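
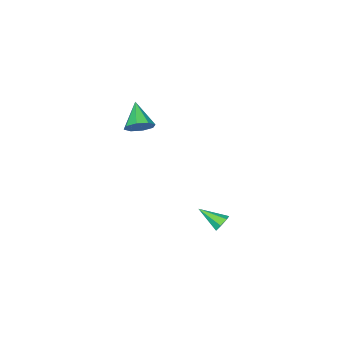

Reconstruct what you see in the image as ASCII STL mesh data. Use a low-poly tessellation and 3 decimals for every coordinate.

solid 
facet normal -0.299 0.814 -0.497
outer loop
vertex 1.455 3.821 -0.663
vertex 1.215 4.012 -0.206
vertex 1.73 4.093 -0.383
endloop
endfacet
facet normal 0.817 -0.371 -0.442
outer loop
vertex 1.455 3.821 -0.663
vertex 1.73 4.093 -0.383
vertex 1.645 2.848 0.506
endloop
endfacet
facet normal -0.299 0.814 -0.498
outer loop
vertex 1.73 4.093 -0.383
vertex 1.215 4.012 -0.206
vertex 1.617 4.304 0.03
endloop
endfacet
facet normal 0.971 0.090 0.220
outer loop
vertex 1.73 4.093 -0.383
vertex 1.617 4.304 0.03
vertex 1.645 2.848 0.506
endloop
endfacet
facet normal -0.299 0.814 -0.497
outer loop
vertex 1.617 4.304 0.03
vertex 1.215 4.012 -0.206
vertex 1.202 4.295 0.265
endloop
endfacet
facet normal 0.468 0.283 0.837
outer loop
vertex 1.617 4.304 0.03
vertex 1.202 4.295 0.265
vertex 1.645 2.848 0.506
endloop
endfacet
facet normal -0.300 0.814 -0.497
outer loop
vertex 1.202 4.295 0.265
vertex 1.215 4.012 -0.206
vertex 0.797 4.073 0.146
endloop
endfacet
facet normal -0.313 0.062 0.948
outer loop
vertex 1.202 4.295 0.265
vertex 0.797 4.073 0.146
vertex 1.645 2.848 0.506
endloop
endfacet
facet normal -0.301 0.813 -0.499
outer loop
vertex 0.797 4.073 0.146
vertex 1.215 4.012 -0.206
vertex 0.707 3.804 -0.238
endloop
endfacet
facet normal -0.785 -0.406 0.468
outer loop
vertex 0.797 4.073 0.146
vertex 0.707 3.804 -0.238
vertex 1.645 2.848 0.506
endloop
endfacet
facet normal -0.301 0.813 -0.498
outer loop
vertex 0.707 3.804 -0.238
vertex 1.215 4.012 -0.206
vertex 1.0 3.692 -0.598
endloop
endfacet
facet normal -0.592 -0.769 -0.242
outer loop
vertex 0.707 3.804 -0.238
vertex 1.0 3.692 -0.598
vertex 1.645 2.848 0.506
endloop
endfacet
facet normal -0.302 0.813 -0.498
outer loop
vertex 1.0 3.692 -0.598
vertex 1.215 4.012 -0.206
vertex 1.455 3.821 -0.663
endloop
endfacet
facet normal 0.121 -0.753 -0.647
outer loop
vertex 1.0 3.692 -0.598
vertex 1.455 3.821 -0.663
vertex 1.645 2.848 0.506
endloop
endfacet
facet normal 0.464 0.643 -0.610
outer loop
vertex 0.612 -3.147 3.066
vertex -0.113 -2.914 2.76
vertex 0.361 -2.666 3.382
endloop
endfacet
facet normal 0.529 -0.256 0.809
outer loop
vertex 0.612 -3.147 3.066
vertex 0.361 -2.666 3.382
vertex -0.887 -3.986 3.78
endloop
endfacet
facet normal 0.464 0.642 -0.610
outer loop
vertex 0.361 -2.666 3.382
vertex -0.113 -2.914 2.76
vertex -0.167 -2.33 3.334
endloop
endfacet
facet normal 0.061 0.235 0.970
outer loop
vertex 0.361 -2.666 3.382
vertex -0.167 -2.33 3.334
vertex -0.887 -3.986 3.78
endloop
endfacet
facet normal 0.464 0.642 -0.610
outer loop
vertex -0.167 -2.33 3.334
vertex -0.113 -2.914 2.76
vertex -0.663 -2.336 2.95
endloop
endfacet
facet normal -0.555 0.433 0.710
outer loop
vertex -0.167 -2.33 3.334
vertex -0.663 -2.336 2.95
vertex -0.887 -3.986 3.78
endloop
endfacet
facet normal 0.464 0.642 -0.610
outer loop
vertex -0.663 -2.336 2.95
vertex -0.113 -2.914 2.76
vertex -0.837 -2.681 2.455
endloop
endfacet
facet normal -0.958 0.222 0.182
outer loop
vertex -0.663 -2.336 2.95
vertex -0.837 -2.681 2.455
vertex -0.887 -3.986 3.78
endloop
endfacet
facet normal 0.464 0.642 -0.610
outer loop
vertex -0.837 -2.681 2.455
vertex -0.113 -2.914 2.76
vertex -0.587 -3.162 2.139
endloop
endfacet
facet normal -0.912 -0.274 -0.304
outer loop
vertex -0.837 -2.681 2.455
vertex -0.587 -3.162 2.139
vertex -0.887 -3.986 3.78
endloop
endfacet
facet normal 0.463 0.642 -0.610
outer loop
vertex -0.587 -3.162 2.139
vertex -0.113 -2.914 2.76
vertex -0.058 -3.498 2.187
endloop
endfacet
facet normal -0.444 -0.766 -0.466
outer loop
vertex -0.587 -3.162 2.139
vertex -0.058 -3.498 2.187
vertex -0.887 -3.986 3.78
endloop
endfacet
facet normal 0.463 0.642 -0.610
outer loop
vertex -0.058 -3.498 2.187
vertex -0.113 -2.914 2.76
vertex 0.438 -3.491 2.571
endloop
endfacet
facet normal 0.173 -0.963 -0.205
outer loop
vertex -0.058 -3.498 2.187
vertex 0.438 -3.491 2.571
vertex -0.887 -3.986 3.78
endloop
endfacet
facet normal 0.464 0.643 -0.610
outer loop
vertex 0.438 -3.491 2.571
vertex -0.113 -2.914 2.76
vertex 0.612 -3.147 3.066
endloop
endfacet
facet normal 0.574 -0.753 0.321
outer loop
vertex 0.438 -3.491 2.571
vertex 0.612 -3.147 3.066
vertex -0.887 -3.986 3.78
endloop
endfacet

endsolid


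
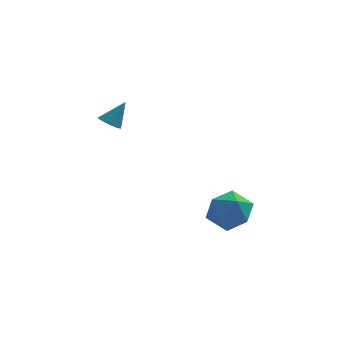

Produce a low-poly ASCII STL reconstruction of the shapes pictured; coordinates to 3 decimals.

solid 
facet normal -0.502 -0.326 -0.801
outer loop
vertex -2.336 2.639 2.379
vertex -2.681 3.038 2.433
vertex -2.224 2.97 2.174
endloop
endfacet
facet normal 0.947 -0.322 -0.003
outer loop
vertex -2.336 2.639 2.379
vertex -2.224 2.97 2.174
vertex -2.059 3.442 3.427
endloop
endfacet
facet normal -0.502 -0.326 -0.801
outer loop
vertex -2.224 2.97 2.174
vertex -2.681 3.038 2.433
vertex -2.38 3.341 2.121
endloop
endfacet
facet normal 0.905 0.345 -0.249
outer loop
vertex -2.224 2.97 2.174
vertex -2.38 3.341 2.121
vertex -2.059 3.442 3.427
endloop
endfacet
facet normal -0.501 -0.327 -0.801
outer loop
vertex -2.38 3.341 2.121
vertex -2.681 3.038 2.433
vertex -2.712 3.534 2.25
endloop
endfacet
facet normal 0.442 0.879 -0.177
outer loop
vertex -2.38 3.341 2.121
vertex -2.712 3.534 2.25
vertex -2.059 3.442 3.427
endloop
endfacet
facet normal -0.502 -0.327 -0.801
outer loop
vertex -2.712 3.534 2.25
vertex -2.681 3.038 2.433
vertex -3.026 3.436 2.487
endloop
endfacet
facet normal -0.173 0.970 0.172
outer loop
vertex -2.712 3.534 2.25
vertex -3.026 3.436 2.487
vertex -2.059 3.442 3.427
endloop
endfacet
facet normal -0.502 -0.327 -0.801
outer loop
vertex -3.026 3.436 2.487
vertex -2.681 3.038 2.433
vertex -3.139 3.105 2.693
endloop
endfacet
facet normal -0.577 0.564 0.590
outer loop
vertex -3.026 3.436 2.487
vertex -3.139 3.105 2.693
vertex -2.059 3.442 3.427
endloop
endfacet
facet normal -0.502 -0.326 -0.801
outer loop
vertex -3.139 3.105 2.693
vertex -2.681 3.038 2.433
vertex -2.983 2.734 2.746
endloop
endfacet
facet normal -0.536 -0.106 0.837
outer loop
vertex -3.139 3.105 2.693
vertex -2.983 2.734 2.746
vertex -2.059 3.442 3.427
endloop
endfacet
facet normal -0.502 -0.326 -0.801
outer loop
vertex -2.983 2.734 2.746
vertex -2.681 3.038 2.433
vertex -2.65 2.541 2.616
endloop
endfacet
facet normal -0.073 -0.640 0.765
outer loop
vertex -2.983 2.734 2.746
vertex -2.65 2.541 2.616
vertex -2.059 3.442 3.427
endloop
endfacet
facet normal -0.503 -0.326 -0.801
outer loop
vertex -2.65 2.541 2.616
vertex -2.681 3.038 2.433
vertex -2.336 2.639 2.379
endloop
endfacet
facet normal 0.542 -0.730 0.416
outer loop
vertex -2.65 2.541 2.616
vertex -2.336 2.639 2.379
vertex -2.059 3.442 3.427
endloop
endfacet
facet normal -0.122 -0.039 0.992
outer loop
vertex 2.195 3.415 -1.519
vertex 1.399 2.708 -1.645
vertex 2.408 2.364 -1.534
endloop
endfacet
facet normal 0.557 0.101 0.825
outer loop
vertex 2.195 3.415 -1.519
vertex 2.408 2.364 -1.534
vertex 3.051 3.048 -2.052
endloop
endfacet
facet normal 0.569 0.698 0.433
outer loop
vertex 2.195 3.415 -1.519
vertex 3.051 3.048 -2.052
vertex 2.439 3.815 -2.484
endloop
endfacet
facet normal -0.103 0.928 0.359
outer loop
vertex 2.195 3.415 -1.519
vertex 2.439 3.815 -2.484
vertex 1.417 3.605 -2.233
endloop
endfacet
facet normal -0.531 0.472 0.704
outer loop
vertex 2.195 3.415 -1.519
vertex 1.417 3.605 -2.233
vertex 1.399 2.708 -1.645
endloop
endfacet
facet normal 0.798 -0.433 0.419
outer loop
vertex 3.051 3.048 -2.052
vertex 2.408 2.364 -1.534
vertex 2.783 2.115 -2.507
endloop
endfacet
facet normal -0.301 -0.660 0.689
outer loop
vertex 2.408 2.364 -1.534
vertex 1.399 2.708 -1.645
vertex 1.761 1.905 -2.256
endloop
endfacet
facet normal -0.960 0.166 0.224
outer loop
vertex 1.399 2.708 -1.645
vertex 1.417 3.605 -2.233
vertex 1.149 2.672 -2.688
endloop
endfacet
facet normal -0.268 0.904 -0.334
outer loop
vertex 1.417 3.605 -2.233
vertex 2.439 3.815 -2.484
vertex 1.792 3.356 -3.206
endloop
endfacet
facet normal 0.819 0.532 -0.215
outer loop
vertex 2.439 3.815 -2.484
vertex 3.051 3.048 -2.052
vertex 2.801 3.012 -3.095
endloop
endfacet
facet normal 0.103 -0.928 -0.359
outer loop
vertex 2.005 2.305 -3.221
vertex 2.783 2.115 -2.507
vertex 1.761 1.905 -2.256
endloop
endfacet
facet normal -0.569 -0.698 -0.433
outer loop
vertex 2.005 2.305 -3.221
vertex 1.761 1.905 -2.256
vertex 1.149 2.672 -2.688
endloop
endfacet
facet normal -0.557 -0.101 -0.825
outer loop
vertex 2.005 2.305 -3.221
vertex 1.149 2.672 -2.688
vertex 1.792 3.356 -3.206
endloop
endfacet
facet normal 0.122 0.039 -0.992
outer loop
vertex 2.005 2.305 -3.221
vertex 1.792 3.356 -3.206
vertex 2.801 3.012 -3.095
endloop
endfacet
facet normal 0.531 -0.472 -0.704
outer loop
vertex 2.005 2.305 -3.221
vertex 2.801 3.012 -3.095
vertex 2.783 2.115 -2.507
endloop
endfacet
facet normal 0.268 -0.904 0.334
outer loop
vertex 1.761 1.905 -2.256
vertex 2.783 2.115 -2.507
vertex 2.408 2.364 -1.534
endloop
endfacet
facet normal -0.819 -0.532 0.215
outer loop
vertex 1.149 2.672 -2.688
vertex 1.761 1.905 -2.256
vertex 1.399 2.708 -1.645
endloop
endfacet
facet normal -0.798 0.433 -0.419
outer loop
vertex 1.792 3.356 -3.206
vertex 1.149 2.672 -2.688
vertex 1.417 3.605 -2.233
endloop
endfacet
facet normal 0.301 0.660 -0.689
outer loop
vertex 2.801 3.012 -3.095
vertex 1.792 3.356 -3.206
vertex 2.439 3.815 -2.484
endloop
endfacet
facet normal 0.960 -0.166 -0.224
outer loop
vertex 2.783 2.115 -2.507
vertex 2.801 3.012 -3.095
vertex 3.051 3.048 -2.052
endloop
endfacet

endsolid


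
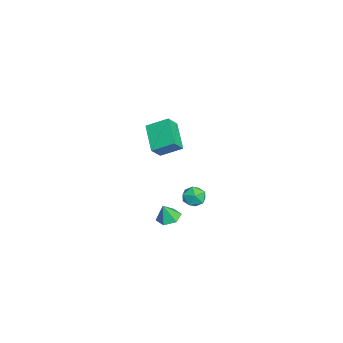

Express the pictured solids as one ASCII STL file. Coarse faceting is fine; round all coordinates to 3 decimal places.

solid 
facet normal 0.279 0.336 0.899
outer loop
vertex -0.561 -1.607 -2.709
vertex -0.711 -2.296 -2.405
vertex -0.011 -2.142 -2.68
endloop
endfacet
facet normal 0.635 0.673 0.380
outer loop
vertex -0.561 -1.607 -2.709
vertex -0.011 -2.142 -2.68
vertex -0.093 -1.71 -3.309
endloop
endfacet
facet normal 0.157 0.987 -0.047
outer loop
vertex -0.561 -1.607 -2.709
vertex -0.093 -1.71 -3.309
vertex -0.844 -1.596 -3.422
endloop
endfacet
facet normal -0.494 0.844 0.209
outer loop
vertex -0.561 -1.607 -2.709
vertex -0.844 -1.596 -3.422
vertex -1.226 -1.958 -2.864
endloop
endfacet
facet normal -0.418 0.441 0.794
outer loop
vertex -0.561 -1.607 -2.709
vertex -1.226 -1.958 -2.864
vertex -0.711 -2.296 -2.405
endloop
endfacet
facet normal 0.983 0.182 -0.003
outer loop
vertex -0.093 -1.71 -3.309
vertex -0.011 -2.142 -2.68
vertex 0.046 -2.462 -3.376
endloop
endfacet
facet normal 0.409 -0.364 0.837
outer loop
vertex -0.011 -2.142 -2.68
vertex -0.711 -2.296 -2.405
vertex -0.336 -2.824 -2.818
endloop
endfacet
facet normal -0.720 -0.193 0.666
outer loop
vertex -0.711 -2.296 -2.405
vertex -1.226 -1.958 -2.864
vertex -1.087 -2.71 -2.931
endloop
endfacet
facet normal -0.843 0.459 -0.280
outer loop
vertex -1.226 -1.958 -2.864
vertex -0.844 -1.596 -3.422
vertex -1.169 -2.278 -3.56
endloop
endfacet
facet normal 0.209 0.690 -0.693
outer loop
vertex -0.844 -1.596 -3.422
vertex -0.093 -1.71 -3.309
vertex -0.469 -2.124 -3.835
endloop
endfacet
facet normal 0.494 -0.844 -0.209
outer loop
vertex -0.619 -2.813 -3.531
vertex 0.046 -2.462 -3.376
vertex -0.336 -2.824 -2.818
endloop
endfacet
facet normal -0.157 -0.987 0.047
outer loop
vertex -0.619 -2.813 -3.531
vertex -0.336 -2.824 -2.818
vertex -1.087 -2.71 -2.931
endloop
endfacet
facet normal -0.635 -0.673 -0.380
outer loop
vertex -0.619 -2.813 -3.531
vertex -1.087 -2.71 -2.931
vertex -1.169 -2.278 -3.56
endloop
endfacet
facet normal -0.279 -0.336 -0.899
outer loop
vertex -0.619 -2.813 -3.531
vertex -1.169 -2.278 -3.56
vertex -0.469 -2.124 -3.835
endloop
endfacet
facet normal 0.418 -0.441 -0.794
outer loop
vertex -0.619 -2.813 -3.531
vertex -0.469 -2.124 -3.835
vertex 0.046 -2.462 -3.376
endloop
endfacet
facet normal 0.843 -0.459 0.280
outer loop
vertex -0.336 -2.824 -2.818
vertex 0.046 -2.462 -3.376
vertex -0.011 -2.142 -2.68
endloop
endfacet
facet normal -0.209 -0.690 0.693
outer loop
vertex -1.087 -2.71 -2.931
vertex -0.336 -2.824 -2.818
vertex -0.711 -2.296 -2.405
endloop
endfacet
facet normal -0.983 -0.182 0.003
outer loop
vertex -1.169 -2.278 -3.56
vertex -1.087 -2.71 -2.931
vertex -1.226 -1.958 -2.864
endloop
endfacet
facet normal -0.409 0.364 -0.837
outer loop
vertex -0.469 -2.124 -3.835
vertex -1.169 -2.278 -3.56
vertex -0.844 -1.596 -3.422
endloop
endfacet
facet normal 0.720 0.193 -0.666
outer loop
vertex 0.046 -2.462 -3.376
vertex -0.469 -2.124 -3.835
vertex -0.093 -1.71 -3.309
endloop
endfacet
facet normal -0.156 0.284 -0.946
outer loop
vertex 2.789 -3.796 -3.032
vertex 2.147 -3.529 -2.846
vertex 2.733 -3.111 -2.817
endloop
endfacet
facet normal 0.929 -0.040 0.368
outer loop
vertex 2.789 -3.796 -3.032
vertex 2.733 -3.111 -2.817
vertex 2.313 -3.831 -1.834
endloop
endfacet
facet normal -0.155 0.283 -0.947
outer loop
vertex 2.733 -3.111 -2.817
vertex 2.147 -3.529 -2.846
vertex 2.091 -2.843 -2.632
endloop
endfacet
facet normal 0.445 0.621 0.645
outer loop
vertex 2.733 -3.111 -2.817
vertex 2.091 -2.843 -2.632
vertex 2.313 -3.831 -1.834
endloop
endfacet
facet normal -0.155 0.283 -0.947
outer loop
vertex 2.091 -2.843 -2.632
vertex 2.147 -3.529 -2.846
vertex 1.505 -3.261 -2.661
endloop
endfacet
facet normal -0.406 0.517 0.753
outer loop
vertex 2.091 -2.843 -2.632
vertex 1.505 -3.261 -2.661
vertex 2.313 -3.831 -1.834
endloop
endfacet
facet normal -0.155 0.283 -0.947
outer loop
vertex 1.505 -3.261 -2.661
vertex 2.147 -3.529 -2.846
vertex 1.561 -3.946 -2.875
endloop
endfacet
facet normal -0.773 -0.246 0.585
outer loop
vertex 1.505 -3.261 -2.661
vertex 1.561 -3.946 -2.875
vertex 2.313 -3.831 -1.834
endloop
endfacet
facet normal -0.155 0.283 -0.947
outer loop
vertex 1.561 -3.946 -2.875
vertex 2.147 -3.529 -2.846
vertex 2.203 -4.214 -3.06
endloop
endfacet
facet normal -0.289 -0.906 0.309
outer loop
vertex 1.561 -3.946 -2.875
vertex 2.203 -4.214 -3.06
vertex 2.313 -3.831 -1.834
endloop
endfacet
facet normal -0.157 0.283 -0.946
outer loop
vertex 2.203 -4.214 -3.06
vertex 2.147 -3.529 -2.846
vertex 2.789 -3.796 -3.032
endloop
endfacet
facet normal 0.563 -0.802 0.200
outer loop
vertex 2.203 -4.214 -3.06
vertex 2.789 -3.796 -3.032
vertex 2.313 -3.831 -1.834
endloop
endfacet
facet normal -0.530 0.444 -0.722
outer loop
vertex 1.88 -3.088 4.297
vertex 3.389 -2.754 3.395
vertex 1.761 -4.262 3.663
endloop
endfacet
facet normal -0.843 -0.187 0.504
outer loop
vertex 2.291 -4.706 4.385
vertex 1.88 -3.088 4.297
vertex 1.761 -4.262 3.663
endloop
endfacet
facet normal -0.530 0.444 -0.722
outer loop
vertex 1.761 -4.262 3.663
vertex 3.389 -2.754 3.395
vertex 3.27 -3.928 2.76
endloop
endfacet
facet normal -0.089 -0.876 -0.473
outer loop
vertex 3.27 -3.928 2.76
vertex 2.291 -4.706 4.385
vertex 1.761 -4.262 3.663
endloop
endfacet
facet normal 0.089 0.876 0.473
outer loop
vertex 1.88 -3.088 4.297
vertex 3.919 -3.198 4.117
vertex 3.389 -2.754 3.395
endloop
endfacet
facet normal -0.844 -0.187 0.504
outer loop
vertex 2.41 -3.532 5.02
vertex 1.88 -3.088 4.297
vertex 2.291 -4.706 4.385
endloop
endfacet
facet normal 0.089 0.877 0.473
outer loop
vertex 2.41 -3.532 5.02
vertex 3.919 -3.198 4.117
vertex 1.88 -3.088 4.297
endloop
endfacet
facet normal 0.843 0.187 -0.504
outer loop
vertex 3.389 -2.754 3.395
vertex 3.919 -3.198 4.117
vertex 3.27 -3.928 2.76
endloop
endfacet
facet normal -0.089 -0.876 -0.473
outer loop
vertex 3.8 -4.372 3.483
vertex 2.291 -4.706 4.385
vertex 3.27 -3.928 2.76
endloop
endfacet
facet normal 0.843 0.187 -0.504
outer loop
vertex 3.27 -3.928 2.76
vertex 3.919 -3.198 4.117
vertex 3.8 -4.372 3.483
endloop
endfacet
facet normal 0.530 -0.444 0.722
outer loop
vertex 3.8 -4.372 3.483
vertex 2.41 -3.532 5.02
vertex 2.291 -4.706 4.385
endloop
endfacet
facet normal 0.530 -0.444 0.722
outer loop
vertex 3.919 -3.198 4.117
vertex 2.41 -3.532 5.02
vertex 3.8 -4.372 3.483
endloop
endfacet

endsolid


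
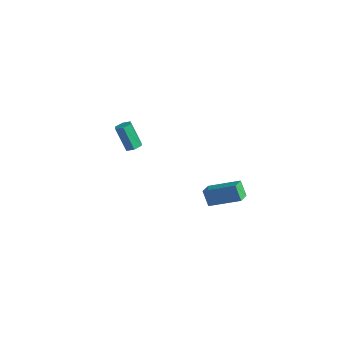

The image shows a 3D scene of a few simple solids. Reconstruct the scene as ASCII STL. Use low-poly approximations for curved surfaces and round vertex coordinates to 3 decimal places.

solid 
facet normal -0.547 0.217 0.809
outer loop
vertex 4.221 -0.859 -2.053
vertex 4.019 -0.065 -2.403
vertex 2.618 -1.651 -2.924
endloop
endfacet
facet normal 0.227 -0.891 0.393
outer loop
vertex 3.181 -1.875 -3.757
vertex 4.221 -0.859 -2.053
vertex 2.618 -1.651 -2.924
endloop
endfacet
facet normal -0.547 0.217 0.809
outer loop
vertex 2.618 -1.651 -2.924
vertex 4.019 -0.065 -2.403
vertex 2.415 -0.858 -3.274
endloop
endfacet
facet normal -0.806 -0.399 -0.437
outer loop
vertex 2.415 -0.858 -3.274
vertex 3.181 -1.875 -3.757
vertex 2.618 -1.651 -2.924
endloop
endfacet
facet normal 0.806 0.398 0.438
outer loop
vertex 4.221 -0.859 -2.053
vertex 4.582 -0.289 -3.236
vertex 4.019 -0.065 -2.403
endloop
endfacet
facet normal 0.227 -0.891 0.393
outer loop
vertex 4.785 -1.082 -2.886
vertex 4.221 -0.859 -2.053
vertex 3.181 -1.875 -3.757
endloop
endfacet
facet normal 0.805 0.400 0.438
outer loop
vertex 4.785 -1.082 -2.886
vertex 4.582 -0.289 -3.236
vertex 4.221 -0.859 -2.053
endloop
endfacet
facet normal -0.227 0.891 -0.393
outer loop
vertex 4.019 -0.065 -2.403
vertex 4.582 -0.289 -3.236
vertex 2.415 -0.858 -3.274
endloop
endfacet
facet normal -0.806 -0.398 -0.439
outer loop
vertex 2.979 -1.081 -4.107
vertex 3.181 -1.875 -3.757
vertex 2.415 -0.858 -3.274
endloop
endfacet
facet normal -0.227 0.891 -0.392
outer loop
vertex 2.415 -0.858 -3.274
vertex 4.582 -0.289 -3.236
vertex 2.979 -1.081 -4.107
endloop
endfacet
facet normal 0.547 -0.217 -0.809
outer loop
vertex 2.979 -1.081 -4.107
vertex 4.785 -1.082 -2.886
vertex 3.181 -1.875 -3.757
endloop
endfacet
facet normal 0.547 -0.217 -0.809
outer loop
vertex 4.582 -0.289 -3.236
vertex 4.785 -1.082 -2.886
vertex 2.979 -1.081 -4.107
endloop
endfacet
facet normal 0.547 -0.099 -0.831
outer loop
vertex -2.762 -0.15 -3.371
vertex -3.201 -0.311 -3.641
vertex -3.074 0.213 -3.62
endloop
endfacet
facet normal 0.605 0.733 0.311
outer loop
vertex -2.762 -0.15 -3.371
vertex -3.074 0.213 -3.62
vertex -3.66 0.013 -2.009
endloop
endfacet
facet normal 0.604 0.734 0.311
outer loop
vertex -3.66 0.013 -2.009
vertex -3.074 0.213 -3.62
vertex -3.973 0.376 -2.258
endloop
endfacet
facet normal -0.547 0.098 0.831
outer loop
vertex -3.66 0.013 -2.009
vertex -3.973 0.376 -2.258
vertex -4.099 -0.149 -2.279
endloop
endfacet
facet normal 0.547 -0.099 -0.831
outer loop
vertex -3.074 0.213 -3.62
vertex -3.201 -0.311 -3.641
vertex -3.513 0.052 -3.89
endloop
endfacet
facet normal -0.198 0.949 -0.244
outer loop
vertex -3.074 0.213 -3.62
vertex -3.513 0.052 -3.89
vertex -3.973 0.376 -2.258
endloop
endfacet
facet normal -0.198 0.949 -0.244
outer loop
vertex -3.973 0.376 -2.258
vertex -3.513 0.052 -3.89
vertex -4.411 0.215 -2.528
endloop
endfacet
facet normal -0.548 0.098 0.831
outer loop
vertex -3.973 0.376 -2.258
vertex -4.411 0.215 -2.528
vertex -4.099 -0.149 -2.279
endloop
endfacet
facet normal 0.548 -0.099 -0.831
outer loop
vertex -3.513 0.052 -3.89
vertex -3.201 -0.311 -3.641
vertex -3.64 -0.473 -3.911
endloop
endfacet
facet normal -0.803 0.216 -0.555
outer loop
vertex -3.513 0.052 -3.89
vertex -3.64 -0.473 -3.911
vertex -4.411 0.215 -2.528
endloop
endfacet
facet normal -0.803 0.216 -0.555
outer loop
vertex -4.411 0.215 -2.528
vertex -3.64 -0.473 -3.911
vertex -4.538 -0.31 -2.549
endloop
endfacet
facet normal -0.547 0.099 0.831
outer loop
vertex -4.411 0.215 -2.528
vertex -4.538 -0.31 -2.549
vertex -4.099 -0.149 -2.279
endloop
endfacet
facet normal 0.547 -0.098 -0.831
outer loop
vertex -3.64 -0.473 -3.911
vertex -3.201 -0.311 -3.641
vertex -3.327 -0.836 -3.662
endloop
endfacet
facet normal -0.604 -0.734 -0.310
outer loop
vertex -3.64 -0.473 -3.911
vertex -3.327 -0.836 -3.662
vertex -4.538 -0.31 -2.549
endloop
endfacet
facet normal -0.605 -0.733 -0.311
outer loop
vertex -4.538 -0.31 -2.549
vertex -3.327 -0.836 -3.662
vertex -4.226 -0.673 -2.3
endloop
endfacet
facet normal -0.547 0.099 0.831
outer loop
vertex -4.538 -0.31 -2.549
vertex -4.226 -0.673 -2.3
vertex -4.099 -0.149 -2.279
endloop
endfacet
facet normal 0.548 -0.098 -0.831
outer loop
vertex -3.327 -0.836 -3.662
vertex -3.201 -0.311 -3.641
vertex -2.889 -0.675 -3.392
endloop
endfacet
facet normal 0.198 -0.949 0.244
outer loop
vertex -3.327 -0.836 -3.662
vertex -2.889 -0.675 -3.392
vertex -4.226 -0.673 -2.3
endloop
endfacet
facet normal 0.198 -0.949 0.244
outer loop
vertex -4.226 -0.673 -2.3
vertex -2.889 -0.675 -3.392
vertex -3.787 -0.512 -2.03
endloop
endfacet
facet normal -0.547 0.099 0.831
outer loop
vertex -4.226 -0.673 -2.3
vertex -3.787 -0.512 -2.03
vertex -4.099 -0.149 -2.279
endloop
endfacet
facet normal 0.547 -0.099 -0.831
outer loop
vertex -2.889 -0.675 -3.392
vertex -3.201 -0.311 -3.641
vertex -2.762 -0.15 -3.371
endloop
endfacet
facet normal 0.803 -0.216 0.555
outer loop
vertex -2.889 -0.675 -3.392
vertex -2.762 -0.15 -3.371
vertex -3.787 -0.512 -2.03
endloop
endfacet
facet normal 0.803 -0.216 0.555
outer loop
vertex -3.787 -0.512 -2.03
vertex -2.762 -0.15 -3.371
vertex -3.66 0.013 -2.009
endloop
endfacet
facet normal -0.548 0.099 0.831
outer loop
vertex -3.787 -0.512 -2.03
vertex -3.66 0.013 -2.009
vertex -4.099 -0.149 -2.279
endloop
endfacet

endsolid


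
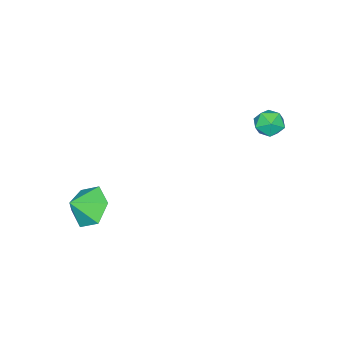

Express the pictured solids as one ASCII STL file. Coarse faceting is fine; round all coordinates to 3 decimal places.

solid 
facet normal -0.722 0.333 -0.607
outer loop
vertex 2.995 -3.752 -2.676
vertex 2.361 -3.765 -1.929
vertex 2.886 -2.958 -2.111
endloop
endfacet
facet normal 0.985 0.167 -0.044
outer loop
vertex 2.995 -3.752 -2.676
vertex 2.886 -2.958 -2.111
vertex 3.119 -4.115 -1.291
endloop
endfacet
facet normal -0.722 0.333 -0.607
outer loop
vertex 2.886 -2.958 -2.111
vertex 2.361 -3.765 -1.929
vertex 2.252 -2.972 -1.364
endloop
endfacet
facet normal 0.644 0.524 0.557
outer loop
vertex 2.886 -2.958 -2.111
vertex 2.252 -2.972 -1.364
vertex 3.119 -4.115 -1.291
endloop
endfacet
facet normal -0.722 0.333 -0.606
outer loop
vertex 2.252 -2.972 -1.364
vertex 2.361 -3.765 -1.929
vertex 1.727 -3.779 -1.181
endloop
endfacet
facet normal 0.114 0.149 0.982
outer loop
vertex 2.252 -2.972 -1.364
vertex 1.727 -3.779 -1.181
vertex 3.119 -4.115 -1.291
endloop
endfacet
facet normal -0.722 0.333 -0.606
outer loop
vertex 1.727 -3.779 -1.181
vertex 2.361 -3.765 -1.929
vertex 1.836 -4.572 -1.746
endloop
endfacet
facet normal -0.078 -0.586 0.807
outer loop
vertex 1.727 -3.779 -1.181
vertex 1.836 -4.572 -1.746
vertex 3.119 -4.115 -1.291
endloop
endfacet
facet normal -0.722 0.332 -0.607
outer loop
vertex 1.836 -4.572 -1.746
vertex 2.361 -3.765 -1.929
vertex 2.47 -4.559 -2.493
endloop
endfacet
facet normal 0.263 -0.943 0.206
outer loop
vertex 1.836 -4.572 -1.746
vertex 2.47 -4.559 -2.493
vertex 3.119 -4.115 -1.291
endloop
endfacet
facet normal -0.722 0.332 -0.607
outer loop
vertex 2.47 -4.559 -2.493
vertex 2.361 -3.765 -1.929
vertex 2.995 -3.752 -2.676
endloop
endfacet
facet normal 0.794 -0.567 -0.220
outer loop
vertex 2.47 -4.559 -2.493
vertex 2.995 -3.752 -2.676
vertex 3.119 -4.115 -1.291
endloop
endfacet
facet normal -0.599 0.737 0.312
outer loop
vertex -3.065 1.292 1.976
vertex -2.719 1.324 2.565
vertex -2.525 1.707 2.033
endloop
endfacet
facet normal -0.532 0.747 -0.399
outer loop
vertex -3.065 1.292 1.976
vertex -2.525 1.707 2.033
vertex -2.615 1.339 1.464
endloop
endfacet
facet normal -0.751 0.116 -0.650
outer loop
vertex -3.065 1.292 1.976
vertex -2.615 1.339 1.464
vertex -2.865 0.729 1.644
endloop
endfacet
facet normal -0.954 -0.284 -0.094
outer loop
vertex -3.065 1.292 1.976
vertex -2.865 0.729 1.644
vertex -2.929 0.72 2.324
endloop
endfacet
facet normal -0.860 0.100 0.500
outer loop
vertex -3.065 1.292 1.976
vertex -2.929 0.72 2.324
vertex -2.719 1.324 2.565
endloop
endfacet
facet normal 0.162 0.817 -0.554
outer loop
vertex -2.615 1.339 1.464
vertex -2.525 1.707 2.033
vertex -1.991 1.4 1.736
endloop
endfacet
facet normal 0.053 0.801 0.596
outer loop
vertex -2.525 1.707 2.033
vertex -2.719 1.324 2.565
vertex -2.055 1.391 2.416
endloop
endfacet
facet normal -0.370 -0.231 0.900
outer loop
vertex -2.719 1.324 2.565
vertex -2.929 0.72 2.324
vertex -2.305 0.781 2.596
endloop
endfacet
facet normal -0.523 -0.850 -0.060
outer loop
vertex -2.929 0.72 2.324
vertex -2.865 0.729 1.644
vertex -2.395 0.413 2.027
endloop
endfacet
facet normal -0.195 -0.203 -0.960
outer loop
vertex -2.865 0.729 1.644
vertex -2.615 1.339 1.464
vertex -2.201 0.796 1.495
endloop
endfacet
facet normal 0.954 0.284 0.094
outer loop
vertex -1.855 0.828 2.084
vertex -1.991 1.4 1.736
vertex -2.055 1.391 2.416
endloop
endfacet
facet normal 0.751 -0.116 0.650
outer loop
vertex -1.855 0.828 2.084
vertex -2.055 1.391 2.416
vertex -2.305 0.781 2.596
endloop
endfacet
facet normal 0.532 -0.747 0.399
outer loop
vertex -1.855 0.828 2.084
vertex -2.305 0.781 2.596
vertex -2.395 0.413 2.027
endloop
endfacet
facet normal 0.599 -0.737 -0.312
outer loop
vertex -1.855 0.828 2.084
vertex -2.395 0.413 2.027
vertex -2.201 0.796 1.495
endloop
endfacet
facet normal 0.860 -0.100 -0.500
outer loop
vertex -1.855 0.828 2.084
vertex -2.201 0.796 1.495
vertex -1.991 1.4 1.736
endloop
endfacet
facet normal 0.523 0.850 0.060
outer loop
vertex -2.055 1.391 2.416
vertex -1.991 1.4 1.736
vertex -2.525 1.707 2.033
endloop
endfacet
facet normal 0.195 0.203 0.960
outer loop
vertex -2.305 0.781 2.596
vertex -2.055 1.391 2.416
vertex -2.719 1.324 2.565
endloop
endfacet
facet normal -0.162 -0.817 0.554
outer loop
vertex -2.395 0.413 2.027
vertex -2.305 0.781 2.596
vertex -2.929 0.72 2.324
endloop
endfacet
facet normal -0.053 -0.801 -0.596
outer loop
vertex -2.201 0.796 1.495
vertex -2.395 0.413 2.027
vertex -2.865 0.729 1.644
endloop
endfacet
facet normal 0.370 0.231 -0.900
outer loop
vertex -1.991 1.4 1.736
vertex -2.201 0.796 1.495
vertex -2.615 1.339 1.464
endloop
endfacet

endsolid


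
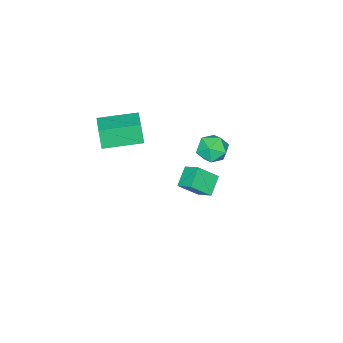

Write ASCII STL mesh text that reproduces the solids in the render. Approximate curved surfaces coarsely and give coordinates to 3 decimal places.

solid 
facet normal -0.815 -0.250 0.523
outer loop
vertex -3.196 -0.467 -2.79
vertex -4.04 0.227 -3.773
vertex -3.286 -1.422 -3.387
endloop
endfacet
facet normal 0.575 -0.472 0.668
outer loop
vertex -2.26 -1.107 -4.047
vertex -3.196 -0.467 -2.79
vertex -3.286 -1.422 -3.387
endloop
endfacet
facet normal -0.814 -0.250 0.524
outer loop
vertex -3.286 -1.422 -3.387
vertex -4.04 0.227 -3.773
vertex -4.131 -0.728 -4.37
endloop
endfacet
facet normal -0.080 -0.845 -0.528
outer loop
vertex -4.131 -0.728 -4.37
vertex -2.26 -1.107 -4.047
vertex -3.286 -1.422 -3.387
endloop
endfacet
facet normal 0.080 0.845 0.528
outer loop
vertex -3.196 -0.467 -2.79
vertex -3.014 0.542 -4.433
vertex -4.04 0.227 -3.773
endloop
endfacet
facet normal 0.574 -0.473 0.668
outer loop
vertex -2.169 -0.152 -3.45
vertex -3.196 -0.467 -2.79
vertex -2.26 -1.107 -4.047
endloop
endfacet
facet normal 0.080 0.845 0.528
outer loop
vertex -2.169 -0.152 -3.45
vertex -3.014 0.542 -4.433
vertex -3.196 -0.467 -2.79
endloop
endfacet
facet normal -0.575 0.472 -0.668
outer loop
vertex -4.04 0.227 -3.773
vertex -3.014 0.542 -4.433
vertex -4.131 -0.728 -4.37
endloop
endfacet
facet normal -0.080 -0.845 -0.528
outer loop
vertex -3.104 -0.413 -5.03
vertex -2.26 -1.107 -4.047
vertex -4.131 -0.728 -4.37
endloop
endfacet
facet normal -0.574 0.472 -0.669
outer loop
vertex -4.131 -0.728 -4.37
vertex -3.014 0.542 -4.433
vertex -3.104 -0.413 -5.03
endloop
endfacet
facet normal 0.815 0.250 -0.523
outer loop
vertex -3.104 -0.413 -5.03
vertex -2.169 -0.152 -3.45
vertex -2.26 -1.107 -4.047
endloop
endfacet
facet normal 0.814 0.250 -0.523
outer loop
vertex -3.014 0.542 -4.433
vertex -2.169 -0.152 -3.45
vertex -3.104 -0.413 -5.03
endloop
endfacet
facet normal 0.145 0.640 0.755
outer loop
vertex -0.538 3.308 2.853
vertex -0.869 2.689 3.441
vertex 0.026 2.709 3.252
endloop
endfacet
facet normal 0.624 0.745 0.237
outer loop
vertex -0.538 3.308 2.853
vertex 0.026 2.709 3.252
vertex 0.124 2.909 2.365
endloop
endfacet
facet normal 0.269 0.892 -0.365
outer loop
vertex -0.538 3.308 2.853
vertex 0.124 2.909 2.365
vertex -0.71 3.013 2.005
endloop
endfacet
facet normal -0.430 0.876 -0.218
outer loop
vertex -0.538 3.308 2.853
vertex -0.71 3.013 2.005
vertex -1.324 2.877 2.669
endloop
endfacet
facet normal -0.506 0.721 0.474
outer loop
vertex -0.538 3.308 2.853
vertex -1.324 2.877 2.669
vertex -0.869 2.689 3.441
endloop
endfacet
facet normal 0.981 0.137 0.139
outer loop
vertex 0.124 2.909 2.365
vertex 0.026 2.709 3.252
vertex 0.204 2.043 2.651
endloop
endfacet
facet normal 0.207 -0.036 0.978
outer loop
vertex 0.026 2.709 3.252
vertex -0.869 2.689 3.441
vertex -0.41 1.907 3.315
endloop
endfacet
facet normal -0.847 0.094 0.522
outer loop
vertex -0.869 2.689 3.441
vertex -1.324 2.877 2.669
vertex -1.244 2.011 2.955
endloop
endfacet
facet normal -0.723 0.346 -0.598
outer loop
vertex -1.324 2.877 2.669
vertex -0.71 3.013 2.005
vertex -1.146 2.211 2.068
endloop
endfacet
facet normal 0.407 0.373 -0.834
outer loop
vertex -0.71 3.013 2.005
vertex 0.124 2.909 2.365
vertex -0.251 2.231 1.879
endloop
endfacet
facet normal 0.430 -0.876 0.218
outer loop
vertex -0.582 1.612 2.467
vertex 0.204 2.043 2.651
vertex -0.41 1.907 3.315
endloop
endfacet
facet normal -0.269 -0.892 0.365
outer loop
vertex -0.582 1.612 2.467
vertex -0.41 1.907 3.315
vertex -1.244 2.011 2.955
endloop
endfacet
facet normal -0.624 -0.745 -0.237
outer loop
vertex -0.582 1.612 2.467
vertex -1.244 2.011 2.955
vertex -1.146 2.211 2.068
endloop
endfacet
facet normal -0.145 -0.640 -0.755
outer loop
vertex -0.582 1.612 2.467
vertex -1.146 2.211 2.068
vertex -0.251 2.231 1.879
endloop
endfacet
facet normal 0.506 -0.721 -0.474
outer loop
vertex -0.582 1.612 2.467
vertex -0.251 2.231 1.879
vertex 0.204 2.043 2.651
endloop
endfacet
facet normal 0.723 -0.346 0.598
outer loop
vertex -0.41 1.907 3.315
vertex 0.204 2.043 2.651
vertex 0.026 2.709 3.252
endloop
endfacet
facet normal -0.407 -0.373 0.834
outer loop
vertex -1.244 2.011 2.955
vertex -0.41 1.907 3.315
vertex -0.869 2.689 3.441
endloop
endfacet
facet normal -0.981 -0.137 -0.139
outer loop
vertex -1.146 2.211 2.068
vertex -1.244 2.011 2.955
vertex -1.324 2.877 2.669
endloop
endfacet
facet normal -0.207 0.036 -0.978
outer loop
vertex -0.251 2.231 1.879
vertex -1.146 2.211 2.068
vertex -0.71 3.013 2.005
endloop
endfacet
facet normal 0.847 -0.094 -0.522
outer loop
vertex 0.204 2.043 2.651
vertex -0.251 2.231 1.879
vertex 0.124 2.909 2.365
endloop
endfacet
facet normal -0.685 -0.683 -0.253
outer loop
vertex 1.057 -3.611 2.657
vertex -0.462 -2.161 2.855
vertex 1.195 -3.303 1.453
endloop
endfacet
facet normal 0.720 -0.688 -0.093
outer loop
vertex 2.202 -2.299 1.825
vertex 1.057 -3.611 2.657
vertex 1.195 -3.303 1.453
endloop
endfacet
facet normal -0.685 -0.683 -0.253
outer loop
vertex 1.195 -3.303 1.453
vertex -0.462 -2.161 2.855
vertex -0.324 -1.853 1.651
endloop
endfacet
facet normal 0.110 0.247 -0.963
outer loop
vertex -0.324 -1.853 1.651
vertex 2.202 -2.299 1.825
vertex 1.195 -3.303 1.453
endloop
endfacet
facet normal -0.110 -0.247 0.963
outer loop
vertex 1.057 -3.611 2.657
vertex 0.545 -1.157 3.227
vertex -0.462 -2.161 2.855
endloop
endfacet
facet normal 0.720 -0.688 -0.093
outer loop
vertex 2.064 -2.607 3.029
vertex 1.057 -3.611 2.657
vertex 2.202 -2.299 1.825
endloop
endfacet
facet normal -0.110 -0.247 0.963
outer loop
vertex 2.064 -2.607 3.029
vertex 0.545 -1.157 3.227
vertex 1.057 -3.611 2.657
endloop
endfacet
facet normal -0.720 0.688 0.093
outer loop
vertex -0.462 -2.161 2.855
vertex 0.545 -1.157 3.227
vertex -0.324 -1.853 1.651
endloop
endfacet
facet normal 0.110 0.247 -0.963
outer loop
vertex 0.683 -0.849 2.023
vertex 2.202 -2.299 1.825
vertex -0.324 -1.853 1.651
endloop
endfacet
facet normal -0.720 0.688 0.093
outer loop
vertex -0.324 -1.853 1.651
vertex 0.545 -1.157 3.227
vertex 0.683 -0.849 2.023
endloop
endfacet
facet normal 0.685 0.683 0.253
outer loop
vertex 0.683 -0.849 2.023
vertex 2.064 -2.607 3.029
vertex 2.202 -2.299 1.825
endloop
endfacet
facet normal 0.685 0.683 0.253
outer loop
vertex 0.545 -1.157 3.227
vertex 2.064 -2.607 3.029
vertex 0.683 -0.849 2.023
endloop
endfacet

endsolid


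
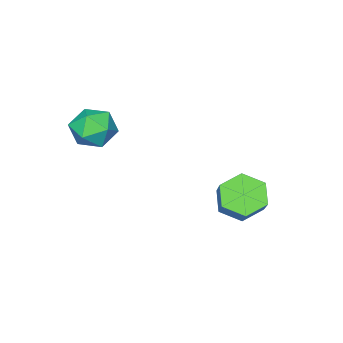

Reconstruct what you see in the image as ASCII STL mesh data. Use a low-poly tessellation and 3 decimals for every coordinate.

solid 
facet normal -0.502 -0.518 -0.692
outer loop
vertex 0.023 0.265 -4.397
vertex -0.366 -0.158 -3.798
vertex -0.694 0.547 -4.088
endloop
endfacet
facet normal 0.042 0.785 -0.618
outer loop
vertex 0.023 0.265 -4.397
vertex -0.694 0.547 -4.088
vertex 0.715 0.981 -3.441
endloop
endfacet
facet normal 0.043 0.784 -0.619
outer loop
vertex 0.715 0.981 -3.441
vertex -0.694 0.547 -4.088
vertex -0.002 1.263 -3.133
endloop
endfacet
facet normal 0.501 0.519 0.692
outer loop
vertex 0.715 0.981 -3.441
vertex -0.002 1.263 -3.133
vertex 0.326 0.558 -2.842
endloop
endfacet
facet normal -0.502 -0.518 -0.692
outer loop
vertex -0.694 0.547 -4.088
vertex -0.366 -0.158 -3.798
vertex -1.083 0.124 -3.489
endloop
endfacet
facet normal -0.727 0.686 0.012
outer loop
vertex -0.694 0.547 -4.088
vertex -1.083 0.124 -3.489
vertex -0.002 1.263 -3.133
endloop
endfacet
facet normal -0.727 0.686 0.012
outer loop
vertex -0.002 1.263 -3.133
vertex -1.083 0.124 -3.489
vertex -0.391 0.84 -2.534
endloop
endfacet
facet normal 0.501 0.519 0.692
outer loop
vertex -0.002 1.263 -3.133
vertex -0.391 0.84 -2.534
vertex 0.326 0.558 -2.842
endloop
endfacet
facet normal -0.502 -0.518 -0.692
outer loop
vertex -1.083 0.124 -3.489
vertex -0.366 -0.158 -3.798
vertex -0.755 -0.581 -3.199
endloop
endfacet
facet normal -0.769 -0.098 0.631
outer loop
vertex -1.083 0.124 -3.489
vertex -0.755 -0.581 -3.199
vertex -0.391 0.84 -2.534
endloop
endfacet
facet normal -0.770 -0.098 0.631
outer loop
vertex -0.391 0.84 -2.534
vertex -0.755 -0.581 -3.199
vertex -0.063 0.135 -2.243
endloop
endfacet
facet normal 0.501 0.519 0.692
outer loop
vertex -0.391 0.84 -2.534
vertex -0.063 0.135 -2.243
vertex 0.326 0.558 -2.842
endloop
endfacet
facet normal -0.501 -0.519 -0.692
outer loop
vertex -0.755 -0.581 -3.199
vertex -0.366 -0.158 -3.798
vertex -0.038 -0.863 -3.507
endloop
endfacet
facet normal -0.043 -0.785 0.619
outer loop
vertex -0.755 -0.581 -3.199
vertex -0.038 -0.863 -3.507
vertex -0.063 0.135 -2.243
endloop
endfacet
facet normal -0.042 -0.785 0.619
outer loop
vertex -0.063 0.135 -2.243
vertex -0.038 -0.863 -3.507
vertex 0.654 -0.147 -2.552
endloop
endfacet
facet normal 0.502 0.518 0.692
outer loop
vertex -0.063 0.135 -2.243
vertex 0.654 -0.147 -2.552
vertex 0.326 0.558 -2.842
endloop
endfacet
facet normal -0.501 -0.519 -0.692
outer loop
vertex -0.038 -0.863 -3.507
vertex -0.366 -0.158 -3.798
vertex 0.351 -0.44 -4.106
endloop
endfacet
facet normal 0.727 -0.686 -0.012
outer loop
vertex -0.038 -0.863 -3.507
vertex 0.351 -0.44 -4.106
vertex 0.654 -0.147 -2.552
endloop
endfacet
facet normal 0.727 -0.686 -0.012
outer loop
vertex 0.654 -0.147 -2.552
vertex 0.351 -0.44 -4.106
vertex 1.043 0.276 -3.151
endloop
endfacet
facet normal 0.502 0.518 0.692
outer loop
vertex 0.654 -0.147 -2.552
vertex 1.043 0.276 -3.151
vertex 0.326 0.558 -2.842
endloop
endfacet
facet normal -0.501 -0.519 -0.692
outer loop
vertex 0.351 -0.44 -4.106
vertex -0.366 -0.158 -3.798
vertex 0.023 0.265 -4.397
endloop
endfacet
facet normal 0.770 0.098 -0.631
outer loop
vertex 0.351 -0.44 -4.106
vertex 0.023 0.265 -4.397
vertex 1.043 0.276 -3.151
endloop
endfacet
facet normal 0.770 0.099 -0.631
outer loop
vertex 1.043 0.276 -3.151
vertex 0.023 0.265 -4.397
vertex 0.715 0.981 -3.441
endloop
endfacet
facet normal 0.502 0.518 0.692
outer loop
vertex 1.043 0.276 -3.151
vertex 0.715 0.981 -3.441
vertex 0.326 0.558 -2.842
endloop
endfacet
facet normal -0.942 0.267 0.203
outer loop
vertex 2.708 -2.483 -0.096
vertex 2.514 -3.277 0.048
vertex 2.784 -2.797 0.67
endloop
endfacet
facet normal -0.487 0.790 0.372
outer loop
vertex 2.708 -2.483 -0.096
vertex 2.784 -2.797 0.67
vertex 3.371 -2.293 0.368
endloop
endfacet
facet normal -0.126 0.968 -0.216
outer loop
vertex 2.708 -2.483 -0.096
vertex 3.371 -2.293 0.368
vertex 3.464 -2.461 -0.44
endloop
endfacet
facet normal -0.358 0.555 -0.751
outer loop
vertex 2.708 -2.483 -0.096
vertex 3.464 -2.461 -0.44
vertex 2.934 -3.07 -0.638
endloop
endfacet
facet normal -0.862 0.122 -0.491
outer loop
vertex 2.708 -2.483 -0.096
vertex 2.934 -3.07 -0.638
vertex 2.514 -3.277 0.048
endloop
endfacet
facet normal -0.021 0.531 0.847
outer loop
vertex 3.371 -2.293 0.368
vertex 2.784 -2.797 0.67
vertex 3.586 -2.97 0.798
endloop
endfacet
facet normal -0.758 -0.315 0.572
outer loop
vertex 2.784 -2.797 0.67
vertex 2.514 -3.277 0.048
vertex 3.056 -3.579 0.6
endloop
endfacet
facet normal -0.629 -0.549 -0.551
outer loop
vertex 2.514 -3.277 0.048
vertex 2.934 -3.07 -0.638
vertex 3.149 -3.747 -0.208
endloop
endfacet
facet normal 0.188 0.152 -0.970
outer loop
vertex 2.934 -3.07 -0.638
vertex 3.464 -2.461 -0.44
vertex 3.736 -3.243 -0.51
endloop
endfacet
facet normal 0.564 0.819 -0.105
outer loop
vertex 3.464 -2.461 -0.44
vertex 3.371 -2.293 0.368
vertex 4.006 -2.763 0.112
endloop
endfacet
facet normal 0.358 -0.555 0.751
outer loop
vertex 3.812 -3.557 0.256
vertex 3.586 -2.97 0.798
vertex 3.056 -3.579 0.6
endloop
endfacet
facet normal 0.126 -0.968 0.216
outer loop
vertex 3.812 -3.557 0.256
vertex 3.056 -3.579 0.6
vertex 3.149 -3.747 -0.208
endloop
endfacet
facet normal 0.487 -0.790 -0.372
outer loop
vertex 3.812 -3.557 0.256
vertex 3.149 -3.747 -0.208
vertex 3.736 -3.243 -0.51
endloop
endfacet
facet normal 0.942 -0.267 -0.203
outer loop
vertex 3.812 -3.557 0.256
vertex 3.736 -3.243 -0.51
vertex 4.006 -2.763 0.112
endloop
endfacet
facet normal 0.862 -0.122 0.491
outer loop
vertex 3.812 -3.557 0.256
vertex 4.006 -2.763 0.112
vertex 3.586 -2.97 0.798
endloop
endfacet
facet normal -0.188 -0.152 0.970
outer loop
vertex 3.056 -3.579 0.6
vertex 3.586 -2.97 0.798
vertex 2.784 -2.797 0.67
endloop
endfacet
facet normal -0.564 -0.819 0.105
outer loop
vertex 3.149 -3.747 -0.208
vertex 3.056 -3.579 0.6
vertex 2.514 -3.277 0.048
endloop
endfacet
facet normal 0.021 -0.531 -0.847
outer loop
vertex 3.736 -3.243 -0.51
vertex 3.149 -3.747 -0.208
vertex 2.934 -3.07 -0.638
endloop
endfacet
facet normal 0.758 0.315 -0.572
outer loop
vertex 4.006 -2.763 0.112
vertex 3.736 -3.243 -0.51
vertex 3.464 -2.461 -0.44
endloop
endfacet
facet normal 0.629 0.549 0.551
outer loop
vertex 3.586 -2.97 0.798
vertex 4.006 -2.763 0.112
vertex 3.371 -2.293 0.368
endloop
endfacet

endsolid


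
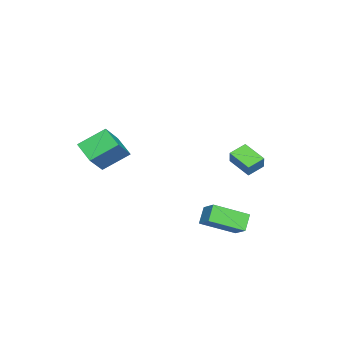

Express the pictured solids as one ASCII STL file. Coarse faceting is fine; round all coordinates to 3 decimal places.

solid 
facet normal -0.711 0.101 -0.696
outer loop
vertex 1.64 -2.543 1.465
vertex 2.292 -1.757 0.913
vertex 2.275 -3.636 0.658
endloop
endfacet
facet normal -0.562 -0.677 0.475
outer loop
vertex 3.448 -3.803 1.807
vertex 1.64 -2.543 1.465
vertex 2.275 -3.636 0.658
endloop
endfacet
facet normal -0.710 0.101 -0.697
outer loop
vertex 2.275 -3.636 0.658
vertex 2.292 -1.757 0.913
vertex 2.927 -2.851 0.107
endloop
endfacet
facet normal 0.423 -0.729 -0.538
outer loop
vertex 2.927 -2.851 0.107
vertex 3.448 -3.803 1.807
vertex 2.275 -3.636 0.658
endloop
endfacet
facet normal -0.423 0.729 0.538
outer loop
vertex 1.64 -2.543 1.465
vertex 3.465 -1.924 2.062
vertex 2.292 -1.757 0.913
endloop
endfacet
facet normal -0.562 -0.677 0.476
outer loop
vertex 2.813 -2.709 2.613
vertex 1.64 -2.543 1.465
vertex 3.448 -3.803 1.807
endloop
endfacet
facet normal -0.423 0.729 0.538
outer loop
vertex 2.813 -2.709 2.613
vertex 3.465 -1.924 2.062
vertex 1.64 -2.543 1.465
endloop
endfacet
facet normal 0.562 0.677 -0.476
outer loop
vertex 2.292 -1.757 0.913
vertex 3.465 -1.924 2.062
vertex 2.927 -2.851 0.107
endloop
endfacet
facet normal 0.423 -0.729 -0.538
outer loop
vertex 4.1 -3.017 1.255
vertex 3.448 -3.803 1.807
vertex 2.927 -2.851 0.107
endloop
endfacet
facet normal 0.561 0.677 -0.476
outer loop
vertex 2.927 -2.851 0.107
vertex 3.465 -1.924 2.062
vertex 4.1 -3.017 1.255
endloop
endfacet
facet normal 0.711 -0.101 0.696
outer loop
vertex 4.1 -3.017 1.255
vertex 2.813 -2.709 2.613
vertex 3.448 -3.803 1.807
endloop
endfacet
facet normal 0.711 -0.101 0.696
outer loop
vertex 3.465 -1.924 2.062
vertex 2.813 -2.709 2.613
vertex 4.1 -3.017 1.255
endloop
endfacet
facet normal -0.471 -0.801 0.369
outer loop
vertex -1.186 1.824 -0.252
vertex -1.873 2.37 0.055
vertex -1.59 1.725 -0.982
endloop
endfacet
facet normal 0.739 -0.587 -0.330
outer loop
vertex -0.987 2.75 -1.455
vertex -1.186 1.824 -0.252
vertex -1.59 1.725 -0.982
endloop
endfacet
facet normal -0.471 -0.801 0.369
outer loop
vertex -1.59 1.725 -0.982
vertex -1.873 2.37 0.055
vertex -2.277 2.271 -0.675
endloop
endfacet
facet normal -0.482 -0.118 -0.869
outer loop
vertex -2.277 2.271 -0.675
vertex -0.987 2.75 -1.455
vertex -1.59 1.725 -0.982
endloop
endfacet
facet normal 0.482 0.118 0.869
outer loop
vertex -1.186 1.824 -0.252
vertex -1.27 3.395 -0.418
vertex -1.873 2.37 0.055
endloop
endfacet
facet normal 0.739 -0.587 -0.330
outer loop
vertex -0.583 2.849 -0.725
vertex -1.186 1.824 -0.252
vertex -0.987 2.75 -1.455
endloop
endfacet
facet normal 0.482 0.118 0.869
outer loop
vertex -0.583 2.849 -0.725
vertex -1.27 3.395 -0.418
vertex -1.186 1.824 -0.252
endloop
endfacet
facet normal -0.739 0.587 0.330
outer loop
vertex -1.873 2.37 0.055
vertex -1.27 3.395 -0.418
vertex -2.277 2.271 -0.675
endloop
endfacet
facet normal -0.482 -0.118 -0.869
outer loop
vertex -1.674 3.296 -1.148
vertex -0.987 2.75 -1.455
vertex -2.277 2.271 -0.675
endloop
endfacet
facet normal -0.739 0.587 0.330
outer loop
vertex -2.277 2.271 -0.675
vertex -1.27 3.395 -0.418
vertex -1.674 3.296 -1.148
endloop
endfacet
facet normal 0.471 0.801 -0.369
outer loop
vertex -1.674 3.296 -1.148
vertex -0.583 2.849 -0.725
vertex -0.987 2.75 -1.455
endloop
endfacet
facet normal 0.471 0.801 -0.369
outer loop
vertex -1.27 3.395 -0.418
vertex -0.583 2.849 -0.725
vertex -1.674 3.296 -1.148
endloop
endfacet
facet normal -0.715 0.034 0.699
outer loop
vertex 2.93 2.159 -1.307
vertex 2.259 3.623 -2.065
vertex 2.317 1.569 -1.905
endloop
endfacet
facet normal 0.377 -0.823 0.425
outer loop
vertex 2.981 1.537 -2.555
vertex 2.93 2.159 -1.307
vertex 2.317 1.569 -1.905
endloop
endfacet
facet normal -0.715 0.034 0.699
outer loop
vertex 2.317 1.569 -1.905
vertex 2.259 3.623 -2.065
vertex 1.646 3.032 -2.663
endloop
endfacet
facet normal -0.590 -0.568 -0.574
outer loop
vertex 1.646 3.032 -2.663
vertex 2.981 1.537 -2.555
vertex 2.317 1.569 -1.905
endloop
endfacet
facet normal 0.590 0.568 0.574
outer loop
vertex 2.93 2.159 -1.307
vertex 2.923 3.591 -2.715
vertex 2.259 3.623 -2.065
endloop
endfacet
facet normal 0.378 -0.822 0.425
outer loop
vertex 3.594 2.128 -1.957
vertex 2.93 2.159 -1.307
vertex 2.981 1.537 -2.555
endloop
endfacet
facet normal 0.589 0.568 0.575
outer loop
vertex 3.594 2.128 -1.957
vertex 2.923 3.591 -2.715
vertex 2.93 2.159 -1.307
endloop
endfacet
facet normal -0.377 0.822 -0.426
outer loop
vertex 2.259 3.623 -2.065
vertex 2.923 3.591 -2.715
vertex 1.646 3.032 -2.663
endloop
endfacet
facet normal -0.589 -0.568 -0.575
outer loop
vertex 2.31 3.001 -3.313
vertex 2.981 1.537 -2.555
vertex 1.646 3.032 -2.663
endloop
endfacet
facet normal -0.377 0.823 -0.425
outer loop
vertex 1.646 3.032 -2.663
vertex 2.923 3.591 -2.715
vertex 2.31 3.001 -3.313
endloop
endfacet
facet normal 0.715 -0.034 -0.699
outer loop
vertex 2.31 3.001 -3.313
vertex 3.594 2.128 -1.957
vertex 2.981 1.537 -2.555
endloop
endfacet
facet normal 0.715 -0.034 -0.699
outer loop
vertex 2.923 3.591 -2.715
vertex 3.594 2.128 -1.957
vertex 2.31 3.001 -3.313
endloop
endfacet

endsolid


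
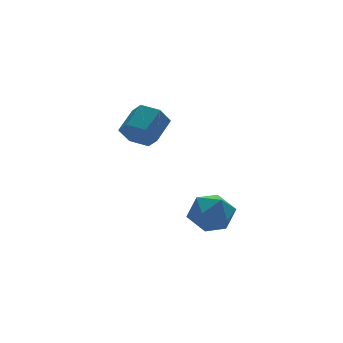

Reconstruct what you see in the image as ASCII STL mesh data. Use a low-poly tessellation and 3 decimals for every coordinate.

solid 
facet normal -0.690 0.666 0.283
outer loop
vertex -0.123 -1.216 -2.336
vertex 0.328 -1.116 -1.473
vertex 0.576 -0.54 -2.224
endloop
endfacet
facet normal -0.594 0.684 -0.424
outer loop
vertex -0.123 -1.216 -2.336
vertex 0.576 -0.54 -2.224
vertex 0.541 -1.077 -3.041
endloop
endfacet
facet normal -0.731 0.033 -0.682
outer loop
vertex -0.123 -1.216 -2.336
vertex 0.541 -1.077 -3.041
vertex 0.271 -1.984 -2.795
endloop
endfacet
facet normal -0.912 -0.388 -0.134
outer loop
vertex -0.123 -1.216 -2.336
vertex 0.271 -1.984 -2.795
vertex 0.139 -2.008 -1.826
endloop
endfacet
facet normal -0.886 0.005 0.463
outer loop
vertex -0.123 -1.216 -2.336
vertex 0.139 -2.008 -1.826
vertex 0.328 -1.116 -1.473
endloop
endfacet
facet normal 0.094 0.830 -0.550
outer loop
vertex 0.541 -1.077 -3.041
vertex 0.576 -0.54 -2.224
vertex 1.401 -0.892 -2.614
endloop
endfacet
facet normal -0.062 0.802 0.595
outer loop
vertex 0.576 -0.54 -2.224
vertex 0.328 -1.116 -1.473
vertex 1.269 -0.916 -1.645
endloop
endfacet
facet normal -0.381 -0.269 0.884
outer loop
vertex 0.328 -1.116 -1.473
vertex 0.139 -2.008 -1.826
vertex 0.999 -1.823 -1.399
endloop
endfacet
facet normal -0.423 -0.903 -0.080
outer loop
vertex 0.139 -2.008 -1.826
vertex 0.271 -1.984 -2.795
vertex 0.964 -2.36 -2.216
endloop
endfacet
facet normal -0.129 -0.224 -0.966
outer loop
vertex 0.271 -1.984 -2.795
vertex 0.541 -1.077 -3.041
vertex 1.212 -1.784 -2.967
endloop
endfacet
facet normal 0.912 0.388 0.134
outer loop
vertex 1.663 -1.684 -2.104
vertex 1.401 -0.892 -2.614
vertex 1.269 -0.916 -1.645
endloop
endfacet
facet normal 0.731 -0.033 0.682
outer loop
vertex 1.663 -1.684 -2.104
vertex 1.269 -0.916 -1.645
vertex 0.999 -1.823 -1.399
endloop
endfacet
facet normal 0.594 -0.684 0.424
outer loop
vertex 1.663 -1.684 -2.104
vertex 0.999 -1.823 -1.399
vertex 0.964 -2.36 -2.216
endloop
endfacet
facet normal 0.690 -0.666 -0.283
outer loop
vertex 1.663 -1.684 -2.104
vertex 0.964 -2.36 -2.216
vertex 1.212 -1.784 -2.967
endloop
endfacet
facet normal 0.886 -0.005 -0.463
outer loop
vertex 1.663 -1.684 -2.104
vertex 1.212 -1.784 -2.967
vertex 1.401 -0.892 -2.614
endloop
endfacet
facet normal 0.423 0.903 0.080
outer loop
vertex 1.269 -0.916 -1.645
vertex 1.401 -0.892 -2.614
vertex 0.576 -0.54 -2.224
endloop
endfacet
facet normal 0.129 0.224 0.966
outer loop
vertex 0.999 -1.823 -1.399
vertex 1.269 -0.916 -1.645
vertex 0.328 -1.116 -1.473
endloop
endfacet
facet normal -0.094 -0.830 0.550
outer loop
vertex 0.964 -2.36 -2.216
vertex 0.999 -1.823 -1.399
vertex 0.139 -2.008 -1.826
endloop
endfacet
facet normal 0.062 -0.802 -0.595
outer loop
vertex 1.212 -1.784 -2.967
vertex 0.964 -2.36 -2.216
vertex 0.271 -1.984 -2.795
endloop
endfacet
facet normal 0.381 0.269 -0.884
outer loop
vertex 1.401 -0.892 -2.614
vertex 1.212 -1.784 -2.967
vertex 0.541 -1.077 -3.041
endloop
endfacet
facet normal -0.691 -0.539 -0.483
outer loop
vertex 0.03 2.628 -0.444
vertex -0.425 2.611 0.226
vertex -0.517 3.21 -0.311
endloop
endfacet
facet normal 0.259 0.440 -0.860
outer loop
vertex 0.03 2.628 -0.444
vertex -0.517 3.21 -0.311
vertex 0.9 3.306 0.164
endloop
endfacet
facet normal 0.259 0.439 -0.860
outer loop
vertex 0.9 3.306 0.164
vertex -0.517 3.21 -0.311
vertex 0.353 3.889 0.297
endloop
endfacet
facet normal 0.691 0.538 0.483
outer loop
vertex 0.9 3.306 0.164
vertex 0.353 3.889 0.297
vertex 0.445 3.289 0.834
endloop
endfacet
facet normal -0.691 -0.539 -0.483
outer loop
vertex -0.517 3.21 -0.311
vertex -0.425 2.611 0.226
vertex -0.972 3.193 0.359
endloop
endfacet
facet normal -0.456 0.842 -0.288
outer loop
vertex -0.517 3.21 -0.311
vertex -0.972 3.193 0.359
vertex 0.353 3.889 0.297
endloop
endfacet
facet normal -0.456 0.842 -0.288
outer loop
vertex 0.353 3.889 0.297
vertex -0.972 3.193 0.359
vertex -0.102 3.872 0.967
endloop
endfacet
facet normal 0.691 0.538 0.483
outer loop
vertex 0.353 3.889 0.297
vertex -0.102 3.872 0.967
vertex 0.445 3.289 0.834
endloop
endfacet
facet normal -0.691 -0.539 -0.483
outer loop
vertex -0.972 3.193 0.359
vertex -0.425 2.611 0.226
vertex -0.88 2.594 0.896
endloop
endfacet
facet normal -0.714 0.403 0.572
outer loop
vertex -0.972 3.193 0.359
vertex -0.88 2.594 0.896
vertex -0.102 3.872 0.967
endloop
endfacet
facet normal -0.714 0.403 0.573
outer loop
vertex -0.102 3.872 0.967
vertex -0.88 2.594 0.896
vertex -0.01 3.272 1.504
endloop
endfacet
facet normal 0.691 0.538 0.483
outer loop
vertex -0.102 3.872 0.967
vertex -0.01 3.272 1.504
vertex 0.445 3.289 0.834
endloop
endfacet
facet normal -0.691 -0.538 -0.483
outer loop
vertex -0.88 2.594 0.896
vertex -0.425 2.611 0.226
vertex -0.333 2.011 0.763
endloop
endfacet
facet normal -0.259 -0.439 0.860
outer loop
vertex -0.88 2.594 0.896
vertex -0.333 2.011 0.763
vertex -0.01 3.272 1.504
endloop
endfacet
facet normal -0.258 -0.439 0.860
outer loop
vertex -0.01 3.272 1.504
vertex -0.333 2.011 0.763
vertex 0.537 2.69 1.371
endloop
endfacet
facet normal 0.691 0.539 0.483
outer loop
vertex -0.01 3.272 1.504
vertex 0.537 2.69 1.371
vertex 0.445 3.289 0.834
endloop
endfacet
facet normal -0.691 -0.538 -0.483
outer loop
vertex -0.333 2.011 0.763
vertex -0.425 2.611 0.226
vertex 0.122 2.028 0.093
endloop
endfacet
facet normal 0.456 -0.842 0.288
outer loop
vertex -0.333 2.011 0.763
vertex 0.122 2.028 0.093
vertex 0.537 2.69 1.371
endloop
endfacet
facet normal 0.456 -0.842 0.288
outer loop
vertex 0.537 2.69 1.371
vertex 0.122 2.028 0.093
vertex 0.992 2.707 0.701
endloop
endfacet
facet normal 0.691 0.539 0.483
outer loop
vertex 0.537 2.69 1.371
vertex 0.992 2.707 0.701
vertex 0.445 3.289 0.834
endloop
endfacet
facet normal -0.691 -0.538 -0.483
outer loop
vertex 0.122 2.028 0.093
vertex -0.425 2.611 0.226
vertex 0.03 2.628 -0.444
endloop
endfacet
facet normal 0.714 -0.403 -0.572
outer loop
vertex 0.122 2.028 0.093
vertex 0.03 2.628 -0.444
vertex 0.992 2.707 0.701
endloop
endfacet
facet normal 0.714 -0.403 -0.572
outer loop
vertex 0.992 2.707 0.701
vertex 0.03 2.628 -0.444
vertex 0.9 3.306 0.164
endloop
endfacet
facet normal 0.691 0.539 0.483
outer loop
vertex 0.992 2.707 0.701
vertex 0.9 3.306 0.164
vertex 0.445 3.289 0.834
endloop
endfacet

endsolid


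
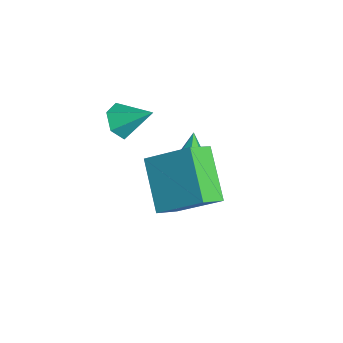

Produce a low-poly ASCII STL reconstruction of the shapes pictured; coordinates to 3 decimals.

solid 
facet normal -0.477 -0.648 -0.593
outer loop
vertex 2.506 0.456 1.172
vertex 2.165 1.237 0.593
vertex 4.101 0.316 0.041
endloop
endfacet
facet normal 0.332 -0.758 0.562
outer loop
vertex 4.975 1.503 1.127
vertex 2.506 0.456 1.172
vertex 4.101 0.316 0.041
endloop
endfacet
facet normal -0.477 -0.648 -0.594
outer loop
vertex 4.101 0.316 0.041
vertex 2.165 1.237 0.593
vertex 3.76 1.097 -0.537
endloop
endfacet
facet normal 0.814 -0.072 -0.577
outer loop
vertex 3.76 1.097 -0.537
vertex 4.975 1.503 1.127
vertex 4.101 0.316 0.041
endloop
endfacet
facet normal -0.814 0.072 0.576
outer loop
vertex 2.506 0.456 1.172
vertex 3.039 2.424 1.679
vertex 2.165 1.237 0.593
endloop
endfacet
facet normal 0.332 -0.758 0.562
outer loop
vertex 3.38 1.643 2.257
vertex 2.506 0.456 1.172
vertex 4.975 1.503 1.127
endloop
endfacet
facet normal -0.814 0.072 0.577
outer loop
vertex 3.38 1.643 2.257
vertex 3.039 2.424 1.679
vertex 2.506 0.456 1.172
endloop
endfacet
facet normal -0.331 0.758 -0.562
outer loop
vertex 2.165 1.237 0.593
vertex 3.039 2.424 1.679
vertex 3.76 1.097 -0.537
endloop
endfacet
facet normal 0.814 -0.072 -0.577
outer loop
vertex 4.634 2.284 0.548
vertex 4.975 1.503 1.127
vertex 3.76 1.097 -0.537
endloop
endfacet
facet normal -0.332 0.758 -0.562
outer loop
vertex 3.76 1.097 -0.537
vertex 3.039 2.424 1.679
vertex 4.634 2.284 0.548
endloop
endfacet
facet normal 0.477 0.648 0.593
outer loop
vertex 4.634 2.284 0.548
vertex 3.38 1.643 2.257
vertex 4.975 1.503 1.127
endloop
endfacet
facet normal 0.478 0.648 0.593
outer loop
vertex 3.039 2.424 1.679
vertex 3.38 1.643 2.257
vertex 4.634 2.284 0.548
endloop
endfacet
facet normal 0.377 -0.218 -0.900
outer loop
vertex 1.367 2.923 -1.474
vertex 0.861 2.551 -1.596
vertex 0.847 3.172 -1.752
endloop
endfacet
facet normal 0.258 0.908 0.330
outer loop
vertex 1.367 2.923 -1.474
vertex 0.847 3.172 -1.752
vertex 0.379 2.829 -0.444
endloop
endfacet
facet normal 0.377 -0.218 -0.900
outer loop
vertex 0.847 3.172 -1.752
vertex 0.861 2.551 -1.596
vertex 0.341 2.8 -1.874
endloop
endfacet
facet normal -0.592 0.806 -0.001
outer loop
vertex 0.847 3.172 -1.752
vertex 0.341 2.8 -1.874
vertex 0.379 2.829 -0.444
endloop
endfacet
facet normal 0.378 -0.216 -0.900
outer loop
vertex 0.341 2.8 -1.874
vertex 0.861 2.551 -1.596
vertex 0.355 2.179 -1.719
endloop
endfacet
facet normal -1.000 -0.016 0.027
outer loop
vertex 0.341 2.8 -1.874
vertex 0.355 2.179 -1.719
vertex 0.379 2.829 -0.444
endloop
endfacet
facet normal 0.378 -0.217 -0.900
outer loop
vertex 0.355 2.179 -1.719
vertex 0.861 2.551 -1.596
vertex 0.875 1.931 -1.441
endloop
endfacet
facet normal -0.557 -0.736 0.386
outer loop
vertex 0.355 2.179 -1.719
vertex 0.875 1.931 -1.441
vertex 0.379 2.829 -0.444
endloop
endfacet
facet normal 0.376 -0.217 -0.901
outer loop
vertex 0.875 1.931 -1.441
vertex 0.861 2.551 -1.596
vertex 1.381 2.303 -1.319
endloop
endfacet
facet normal 0.293 -0.633 0.716
outer loop
vertex 0.875 1.931 -1.441
vertex 1.381 2.303 -1.319
vertex 0.379 2.829 -0.444
endloop
endfacet
facet normal 0.376 -0.217 -0.901
outer loop
vertex 1.381 2.303 -1.319
vertex 0.861 2.551 -1.596
vertex 1.367 2.923 -1.474
endloop
endfacet
facet normal 0.700 0.188 0.689
outer loop
vertex 1.381 2.303 -1.319
vertex 1.367 2.923 -1.474
vertex 0.379 2.829 -0.444
endloop
endfacet
facet normal -0.470 -0.667 -0.578
outer loop
vertex 0.805 -0.083 1.102
vertex 0.315 0.383 0.963
vertex 0.873 0.339 0.56
endloop
endfacet
facet normal 0.993 -0.118 0.033
outer loop
vertex 0.805 -0.083 1.102
vertex 0.873 0.339 0.56
vertex 0.945 1.277 1.737
endloop
endfacet
facet normal -0.469 -0.668 -0.577
outer loop
vertex 0.873 0.339 0.56
vertex 0.315 0.383 0.963
vertex 0.382 0.804 0.421
endloop
endfacet
facet normal 0.669 0.561 -0.488
outer loop
vertex 0.873 0.339 0.56
vertex 0.382 0.804 0.421
vertex 0.945 1.277 1.737
endloop
endfacet
facet normal -0.470 -0.668 -0.577
outer loop
vertex 0.382 0.804 0.421
vertex 0.315 0.383 0.963
vertex -0.176 0.848 0.825
endloop
endfacet
facet normal -0.131 0.949 -0.285
outer loop
vertex 0.382 0.804 0.421
vertex -0.176 0.848 0.825
vertex 0.945 1.277 1.737
endloop
endfacet
facet normal -0.470 -0.668 -0.577
outer loop
vertex -0.176 0.848 0.825
vertex 0.315 0.383 0.963
vertex -0.243 0.427 1.367
endloop
endfacet
facet normal -0.609 0.661 0.438
outer loop
vertex -0.176 0.848 0.825
vertex -0.243 0.427 1.367
vertex 0.945 1.277 1.737
endloop
endfacet
facet normal -0.470 -0.668 -0.577
outer loop
vertex -0.243 0.427 1.367
vertex 0.315 0.383 0.963
vertex 0.248 -0.039 1.506
endloop
endfacet
facet normal -0.287 -0.016 0.958
outer loop
vertex -0.243 0.427 1.367
vertex 0.248 -0.039 1.506
vertex 0.945 1.277 1.737
endloop
endfacet
facet normal -0.471 -0.667 -0.577
outer loop
vertex 0.248 -0.039 1.506
vertex 0.315 0.383 0.963
vertex 0.805 -0.083 1.102
endloop
endfacet
facet normal 0.515 -0.406 0.755
outer loop
vertex 0.248 -0.039 1.506
vertex 0.805 -0.083 1.102
vertex 0.945 1.277 1.737
endloop
endfacet

endsolid


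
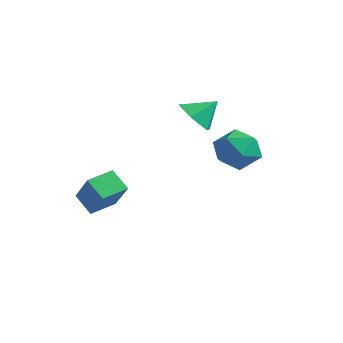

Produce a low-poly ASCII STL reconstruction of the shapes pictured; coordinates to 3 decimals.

solid 
facet normal -0.543 0.717 0.437
outer loop
vertex 1.58 2.479 2.187
vertex 0.618 1.946 1.865
vertex 1.1 1.697 2.874
endloop
endfacet
facet normal 0.080 0.630 0.773
outer loop
vertex 1.58 2.479 2.187
vertex 1.1 1.697 2.874
vertex 2.238 1.719 2.738
endloop
endfacet
facet normal 0.602 0.739 0.300
outer loop
vertex 1.58 2.479 2.187
vertex 2.238 1.719 2.738
vertex 2.459 1.983 1.645
endloop
endfacet
facet normal 0.302 0.895 -0.329
outer loop
vertex 1.58 2.479 2.187
vertex 2.459 1.983 1.645
vertex 1.457 2.123 1.105
endloop
endfacet
facet normal -0.406 0.881 -0.244
outer loop
vertex 1.58 2.479 2.187
vertex 1.457 2.123 1.105
vertex 0.618 1.946 1.865
endloop
endfacet
facet normal 0.119 -0.049 0.992
outer loop
vertex 2.238 1.719 2.738
vertex 1.1 1.697 2.874
vertex 1.683 0.717 2.755
endloop
endfacet
facet normal -0.889 0.092 0.448
outer loop
vertex 1.1 1.697 2.874
vertex 0.618 1.946 1.865
vertex 0.681 0.857 2.215
endloop
endfacet
facet normal -0.667 0.358 -0.653
outer loop
vertex 0.618 1.946 1.865
vertex 1.457 2.123 1.105
vertex 0.902 1.121 1.122
endloop
endfacet
facet normal 0.479 0.381 -0.791
outer loop
vertex 1.457 2.123 1.105
vertex 2.459 1.983 1.645
vertex 2.04 1.143 0.986
endloop
endfacet
facet normal 0.966 0.129 0.226
outer loop
vertex 2.459 1.983 1.645
vertex 2.238 1.719 2.738
vertex 2.522 0.894 1.995
endloop
endfacet
facet normal -0.302 -0.895 0.329
outer loop
vertex 1.56 0.361 1.673
vertex 1.683 0.717 2.755
vertex 0.681 0.857 2.215
endloop
endfacet
facet normal -0.602 -0.739 -0.300
outer loop
vertex 1.56 0.361 1.673
vertex 0.681 0.857 2.215
vertex 0.902 1.121 1.122
endloop
endfacet
facet normal -0.080 -0.630 -0.773
outer loop
vertex 1.56 0.361 1.673
vertex 0.902 1.121 1.122
vertex 2.04 1.143 0.986
endloop
endfacet
facet normal 0.543 -0.717 -0.437
outer loop
vertex 1.56 0.361 1.673
vertex 2.04 1.143 0.986
vertex 2.522 0.894 1.995
endloop
endfacet
facet normal 0.406 -0.881 0.244
outer loop
vertex 1.56 0.361 1.673
vertex 2.522 0.894 1.995
vertex 1.683 0.717 2.755
endloop
endfacet
facet normal -0.479 -0.381 0.791
outer loop
vertex 0.681 0.857 2.215
vertex 1.683 0.717 2.755
vertex 1.1 1.697 2.874
endloop
endfacet
facet normal -0.966 -0.129 -0.226
outer loop
vertex 0.902 1.121 1.122
vertex 0.681 0.857 2.215
vertex 0.618 1.946 1.865
endloop
endfacet
facet normal -0.119 0.049 -0.992
outer loop
vertex 2.04 1.143 0.986
vertex 0.902 1.121 1.122
vertex 1.457 2.123 1.105
endloop
endfacet
facet normal 0.889 -0.092 -0.448
outer loop
vertex 2.522 0.894 1.995
vertex 2.04 1.143 0.986
vertex 2.459 1.983 1.645
endloop
endfacet
facet normal 0.667 -0.358 0.653
outer loop
vertex 1.683 0.717 2.755
vertex 2.522 0.894 1.995
vertex 2.238 1.719 2.738
endloop
endfacet
facet normal -0.383 -0.654 -0.653
outer loop
vertex -1.418 2.278 1.97
vertex -2.367 2.372 2.433
vertex -2.101 3.015 1.633
endloop
endfacet
facet normal 0.762 0.616 -0.199
outer loop
vertex -1.418 2.278 1.97
vertex -2.101 3.015 1.633
vertex -1.853 3.248 3.307
endloop
endfacet
facet normal -0.383 -0.654 -0.653
outer loop
vertex -2.101 3.015 1.633
vertex -2.367 2.372 2.433
vertex -3.05 3.109 2.096
endloop
endfacet
facet normal 0.029 0.989 -0.142
outer loop
vertex -2.101 3.015 1.633
vertex -3.05 3.109 2.096
vertex -1.853 3.248 3.307
endloop
endfacet
facet normal -0.383 -0.654 -0.653
outer loop
vertex -3.05 3.109 2.096
vertex -2.367 2.372 2.433
vertex -3.316 2.466 2.896
endloop
endfacet
facet normal -0.517 0.743 0.425
outer loop
vertex -3.05 3.109 2.096
vertex -3.316 2.466 2.896
vertex -1.853 3.248 3.307
endloop
endfacet
facet normal -0.383 -0.654 -0.653
outer loop
vertex -3.316 2.466 2.896
vertex -2.367 2.372 2.433
vertex -2.633 1.729 3.233
endloop
endfacet
facet normal -0.329 0.123 0.936
outer loop
vertex -3.316 2.466 2.896
vertex -2.633 1.729 3.233
vertex -1.853 3.248 3.307
endloop
endfacet
facet normal -0.383 -0.654 -0.653
outer loop
vertex -2.633 1.729 3.233
vertex -2.367 2.372 2.433
vertex -1.684 1.635 2.77
endloop
endfacet
facet normal 0.404 -0.250 0.880
outer loop
vertex -2.633 1.729 3.233
vertex -1.684 1.635 2.77
vertex -1.853 3.248 3.307
endloop
endfacet
facet normal -0.383 -0.654 -0.653
outer loop
vertex -1.684 1.635 2.77
vertex -2.367 2.372 2.433
vertex -1.418 2.278 1.97
endloop
endfacet
facet normal 0.950 -0.004 0.312
outer loop
vertex -1.684 1.635 2.77
vertex -1.418 2.278 1.97
vertex -1.853 3.248 3.307
endloop
endfacet
facet normal -0.674 0.182 -0.716
outer loop
vertex -3.221 -3.325 -1.038
vertex -3.164 -2.074 -0.774
vertex -2.351 -3.199 -1.825
endloop
endfacet
facet normal -0.045 -0.977 -0.207
outer loop
vertex -0.996 -3.566 -0.386
vertex -3.221 -3.325 -1.038
vertex -2.351 -3.199 -1.825
endloop
endfacet
facet normal -0.674 0.182 -0.716
outer loop
vertex -2.351 -3.199 -1.825
vertex -3.164 -2.074 -0.774
vertex -2.293 -1.948 -1.561
endloop
endfacet
facet normal 0.737 0.107 -0.667
outer loop
vertex -2.293 -1.948 -1.561
vertex -0.996 -3.566 -0.386
vertex -2.351 -3.199 -1.825
endloop
endfacet
facet normal -0.737 -0.107 0.667
outer loop
vertex -3.221 -3.325 -1.038
vertex -1.809 -2.441 0.665
vertex -3.164 -2.074 -0.774
endloop
endfacet
facet normal -0.045 -0.977 -0.207
outer loop
vertex -1.867 -3.692 0.401
vertex -3.221 -3.325 -1.038
vertex -0.996 -3.566 -0.386
endloop
endfacet
facet normal -0.738 -0.107 0.667
outer loop
vertex -1.867 -3.692 0.401
vertex -1.809 -2.441 0.665
vertex -3.221 -3.325 -1.038
endloop
endfacet
facet normal 0.045 0.977 0.207
outer loop
vertex -3.164 -2.074 -0.774
vertex -1.809 -2.441 0.665
vertex -2.293 -1.948 -1.561
endloop
endfacet
facet normal 0.738 0.107 -0.667
outer loop
vertex -0.939 -2.315 -0.122
vertex -0.996 -3.566 -0.386
vertex -2.293 -1.948 -1.561
endloop
endfacet
facet normal 0.045 0.977 0.207
outer loop
vertex -2.293 -1.948 -1.561
vertex -1.809 -2.441 0.665
vertex -0.939 -2.315 -0.122
endloop
endfacet
facet normal 0.674 -0.182 0.716
outer loop
vertex -0.939 -2.315 -0.122
vertex -1.867 -3.692 0.401
vertex -0.996 -3.566 -0.386
endloop
endfacet
facet normal 0.674 -0.182 0.716
outer loop
vertex -1.809 -2.441 0.665
vertex -1.867 -3.692 0.401
vertex -0.939 -2.315 -0.122
endloop
endfacet

endsolid


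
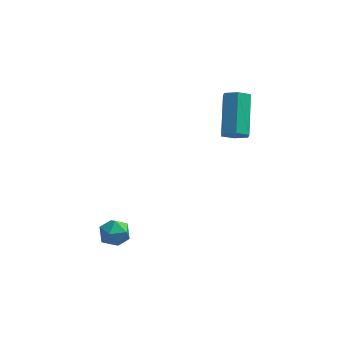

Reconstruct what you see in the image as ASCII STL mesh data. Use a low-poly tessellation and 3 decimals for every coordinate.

solid 
facet normal 0.038 -0.822 -0.569
outer loop
vertex 3.752 1.221 1.885
vertex 3.159 1.353 1.655
vertex 3.684 1.587 1.352
endloop
endfacet
facet normal 0.994 0.090 -0.065
outer loop
vertex 3.752 1.221 1.885
vertex 3.684 1.587 1.352
vertex 3.675 2.915 3.055
endloop
endfacet
facet normal 0.994 0.090 -0.065
outer loop
vertex 3.675 2.915 3.055
vertex 3.684 1.587 1.352
vertex 3.607 3.28 2.522
endloop
endfacet
facet normal -0.037 0.822 0.568
outer loop
vertex 3.675 2.915 3.055
vertex 3.607 3.28 2.522
vertex 3.081 3.047 2.825
endloop
endfacet
facet normal 0.038 -0.822 -0.569
outer loop
vertex 3.684 1.587 1.352
vertex 3.159 1.353 1.655
vertex 3.091 1.719 1.122
endloop
endfacet
facet normal 0.407 0.532 -0.743
outer loop
vertex 3.684 1.587 1.352
vertex 3.091 1.719 1.122
vertex 3.607 3.28 2.522
endloop
endfacet
facet normal 0.407 0.532 -0.743
outer loop
vertex 3.607 3.28 2.522
vertex 3.091 1.719 1.122
vertex 3.014 3.412 2.292
endloop
endfacet
facet normal -0.037 0.822 0.568
outer loop
vertex 3.607 3.28 2.522
vertex 3.014 3.412 2.292
vertex 3.081 3.047 2.825
endloop
endfacet
facet normal 0.038 -0.822 -0.569
outer loop
vertex 3.091 1.719 1.122
vertex 3.159 1.353 1.655
vertex 2.565 1.485 1.425
endloop
endfacet
facet normal -0.587 0.442 -0.678
outer loop
vertex 3.091 1.719 1.122
vertex 2.565 1.485 1.425
vertex 3.014 3.412 2.292
endloop
endfacet
facet normal -0.587 0.442 -0.679
outer loop
vertex 3.014 3.412 2.292
vertex 2.565 1.485 1.425
vertex 2.488 3.179 2.595
endloop
endfacet
facet normal -0.037 0.822 0.568
outer loop
vertex 3.014 3.412 2.292
vertex 2.488 3.179 2.595
vertex 3.081 3.047 2.825
endloop
endfacet
facet normal 0.037 -0.822 -0.568
outer loop
vertex 2.565 1.485 1.425
vertex 3.159 1.353 1.655
vertex 2.633 1.12 1.958
endloop
endfacet
facet normal -0.994 -0.090 0.065
outer loop
vertex 2.565 1.485 1.425
vertex 2.633 1.12 1.958
vertex 2.488 3.179 2.595
endloop
endfacet
facet normal -0.994 -0.090 0.065
outer loop
vertex 2.488 3.179 2.595
vertex 2.633 1.12 1.958
vertex 2.556 2.813 3.128
endloop
endfacet
facet normal -0.038 0.822 0.569
outer loop
vertex 2.488 3.179 2.595
vertex 2.556 2.813 3.128
vertex 3.081 3.047 2.825
endloop
endfacet
facet normal 0.037 -0.822 -0.568
outer loop
vertex 2.633 1.12 1.958
vertex 3.159 1.353 1.655
vertex 3.226 0.988 2.188
endloop
endfacet
facet normal -0.407 -0.532 0.743
outer loop
vertex 2.633 1.12 1.958
vertex 3.226 0.988 2.188
vertex 2.556 2.813 3.128
endloop
endfacet
facet normal -0.407 -0.532 0.743
outer loop
vertex 2.556 2.813 3.128
vertex 3.226 0.988 2.188
vertex 3.149 2.681 3.358
endloop
endfacet
facet normal -0.038 0.822 0.569
outer loop
vertex 2.556 2.813 3.128
vertex 3.149 2.681 3.358
vertex 3.081 3.047 2.825
endloop
endfacet
facet normal 0.037 -0.822 -0.568
outer loop
vertex 3.226 0.988 2.188
vertex 3.159 1.353 1.655
vertex 3.752 1.221 1.885
endloop
endfacet
facet normal 0.587 -0.442 0.678
outer loop
vertex 3.226 0.988 2.188
vertex 3.752 1.221 1.885
vertex 3.149 2.681 3.358
endloop
endfacet
facet normal 0.587 -0.442 0.678
outer loop
vertex 3.149 2.681 3.358
vertex 3.752 1.221 1.885
vertex 3.675 2.915 3.055
endloop
endfacet
facet normal -0.038 0.822 0.569
outer loop
vertex 3.149 2.681 3.358
vertex 3.675 2.915 3.055
vertex 3.081 3.047 2.825
endloop
endfacet
facet normal -0.835 0.544 0.081
outer loop
vertex -2.168 -1.038 -3.355
vertex -2.248 -1.266 -2.649
vertex -1.859 -0.647 -2.799
endloop
endfacet
facet normal -0.382 0.842 -0.380
outer loop
vertex -2.168 -1.038 -3.355
vertex -1.859 -0.647 -2.799
vertex -1.479 -0.76 -3.431
endloop
endfacet
facet normal -0.247 0.368 -0.896
outer loop
vertex -2.168 -1.038 -3.355
vertex -1.479 -0.76 -3.431
vertex -1.632 -1.45 -3.672
endloop
endfacet
facet normal -0.618 -0.225 -0.753
outer loop
vertex -2.168 -1.038 -3.355
vertex -1.632 -1.45 -3.672
vertex -2.107 -1.763 -3.188
endloop
endfacet
facet normal -0.982 -0.117 -0.149
outer loop
vertex -2.168 -1.038 -3.355
vertex -2.107 -1.763 -3.188
vertex -2.248 -1.266 -2.649
endloop
endfacet
facet normal 0.229 0.973 -0.036
outer loop
vertex -1.479 -0.76 -3.431
vertex -1.859 -0.647 -2.799
vertex -1.133 -0.817 -2.772
endloop
endfacet
facet normal -0.505 0.490 0.711
outer loop
vertex -1.859 -0.647 -2.799
vertex -2.248 -1.266 -2.649
vertex -1.608 -1.13 -2.288
endloop
endfacet
facet normal -0.742 -0.579 0.339
outer loop
vertex -2.248 -1.266 -2.649
vertex -2.107 -1.763 -3.188
vertex -1.761 -1.82 -2.529
endloop
endfacet
facet normal -0.153 -0.755 -0.638
outer loop
vertex -2.107 -1.763 -3.188
vertex -1.632 -1.45 -3.672
vertex -1.381 -1.933 -3.161
endloop
endfacet
facet normal 0.447 0.205 -0.871
outer loop
vertex -1.632 -1.45 -3.672
vertex -1.479 -0.76 -3.431
vertex -0.992 -1.314 -3.311
endloop
endfacet
facet normal 0.618 0.225 0.753
outer loop
vertex -1.072 -1.542 -2.605
vertex -1.133 -0.817 -2.772
vertex -1.608 -1.13 -2.288
endloop
endfacet
facet normal 0.247 -0.368 0.896
outer loop
vertex -1.072 -1.542 -2.605
vertex -1.608 -1.13 -2.288
vertex -1.761 -1.82 -2.529
endloop
endfacet
facet normal 0.382 -0.842 0.380
outer loop
vertex -1.072 -1.542 -2.605
vertex -1.761 -1.82 -2.529
vertex -1.381 -1.933 -3.161
endloop
endfacet
facet normal 0.835 -0.544 -0.081
outer loop
vertex -1.072 -1.542 -2.605
vertex -1.381 -1.933 -3.161
vertex -0.992 -1.314 -3.311
endloop
endfacet
facet normal 0.982 0.117 0.149
outer loop
vertex -1.072 -1.542 -2.605
vertex -0.992 -1.314 -3.311
vertex -1.133 -0.817 -2.772
endloop
endfacet
facet normal 0.153 0.755 0.638
outer loop
vertex -1.608 -1.13 -2.288
vertex -1.133 -0.817 -2.772
vertex -1.859 -0.647 -2.799
endloop
endfacet
facet normal -0.447 -0.205 0.871
outer loop
vertex -1.761 -1.82 -2.529
vertex -1.608 -1.13 -2.288
vertex -2.248 -1.266 -2.649
endloop
endfacet
facet normal -0.229 -0.973 0.036
outer loop
vertex -1.381 -1.933 -3.161
vertex -1.761 -1.82 -2.529
vertex -2.107 -1.763 -3.188
endloop
endfacet
facet normal 0.505 -0.490 -0.711
outer loop
vertex -0.992 -1.314 -3.311
vertex -1.381 -1.933 -3.161
vertex -1.632 -1.45 -3.672
endloop
endfacet
facet normal 0.742 0.579 -0.339
outer loop
vertex -1.133 -0.817 -2.772
vertex -0.992 -1.314 -3.311
vertex -1.479 -0.76 -3.431
endloop
endfacet

endsolid
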